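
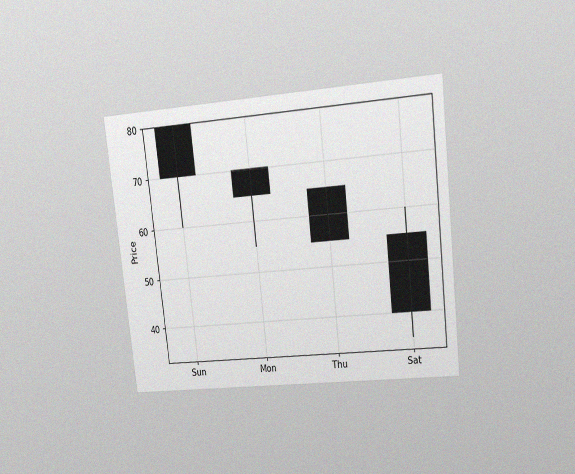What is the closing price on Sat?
The chart is tilted about 6° counter-clockwise and viewed at a slight angle, with some photo noise. The Sat candle closes at 40.

40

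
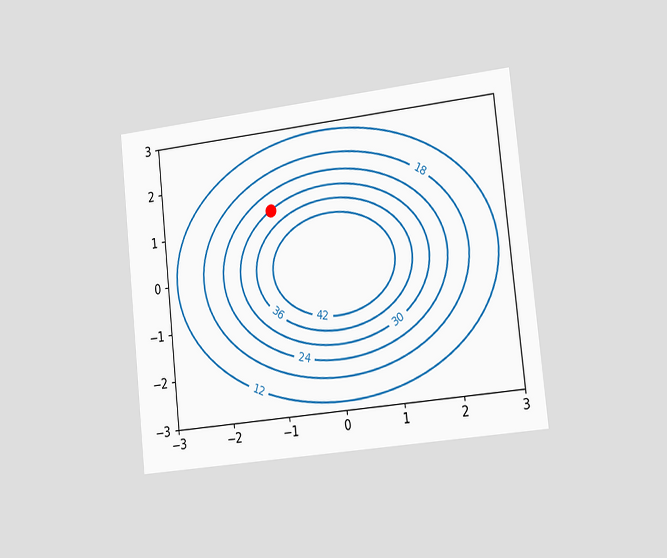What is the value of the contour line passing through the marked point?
30

The chart is tilted about 6° counter-clockwise and viewed slightly from the right. The marked point sits on the contour labelled 30.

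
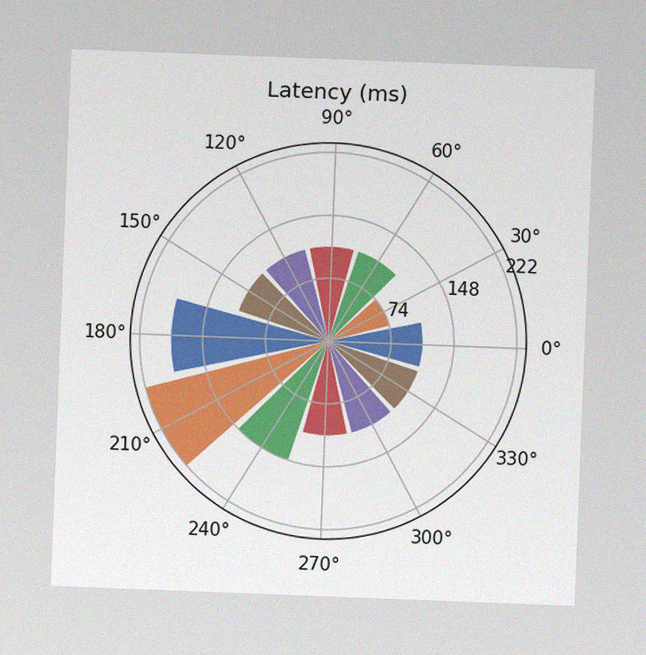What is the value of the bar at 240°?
148ms

The chart is tilted about 2° clockwise, with some photo noise. The bar at 240° reaches 148ms on the radial axis.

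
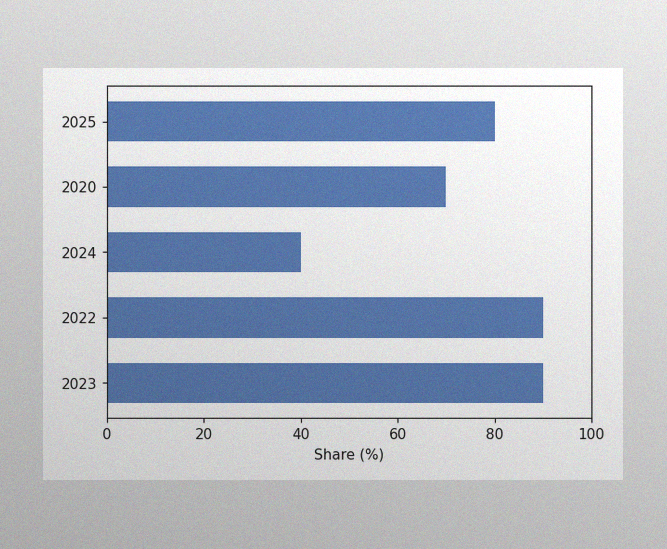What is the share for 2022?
90%

The image has some photo noise and uneven lighting. Reading along the chart's x-axis, the 2022 bar reaches 90%.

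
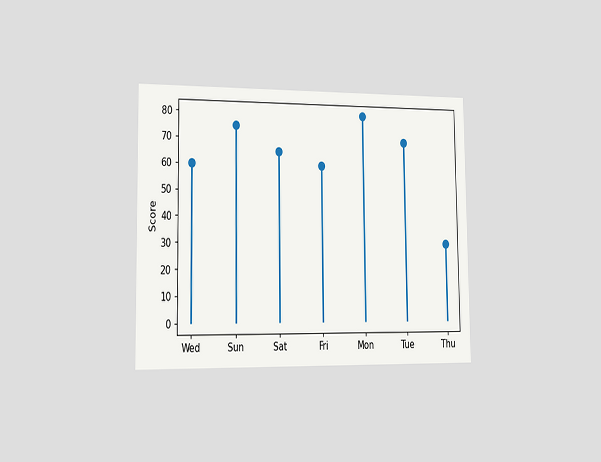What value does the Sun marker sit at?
75

The chart is viewed slightly from the left. The Sun marker sits at 75.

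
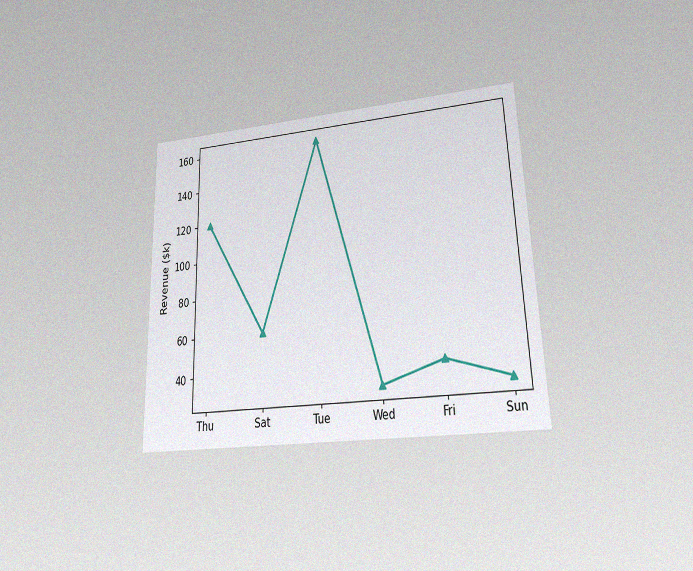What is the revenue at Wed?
The chart is viewed at a slight angle, with some photo noise. At Wed, the line is at $30k.

$30k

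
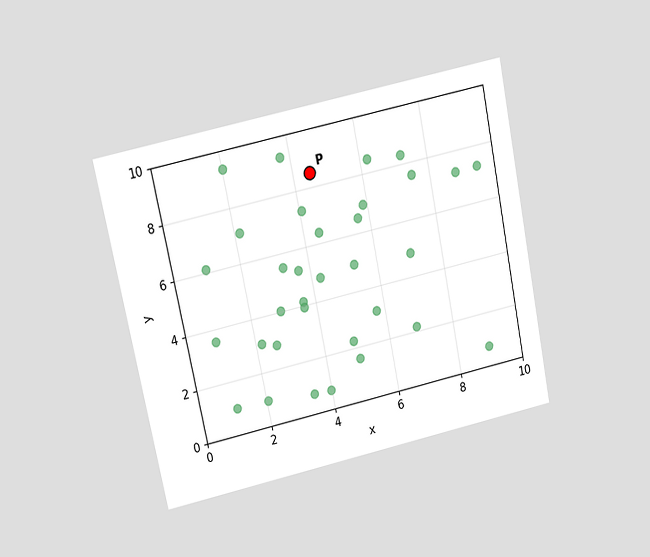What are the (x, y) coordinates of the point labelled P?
The chart is tilted about 12° counter-clockwise and viewed at a slight angle. Following the gridlines from P to each axis, P sits at (4.5, 8.5).

(4.5, 8.5)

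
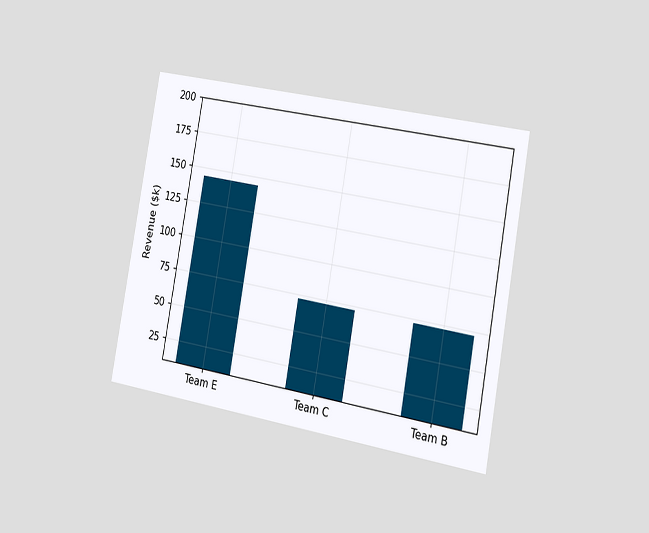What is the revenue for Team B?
$72k

The chart is tilted about 10° clockwise and viewed slightly from the right. Reading along the chart's y-axis, the Team B bar reaches $72k.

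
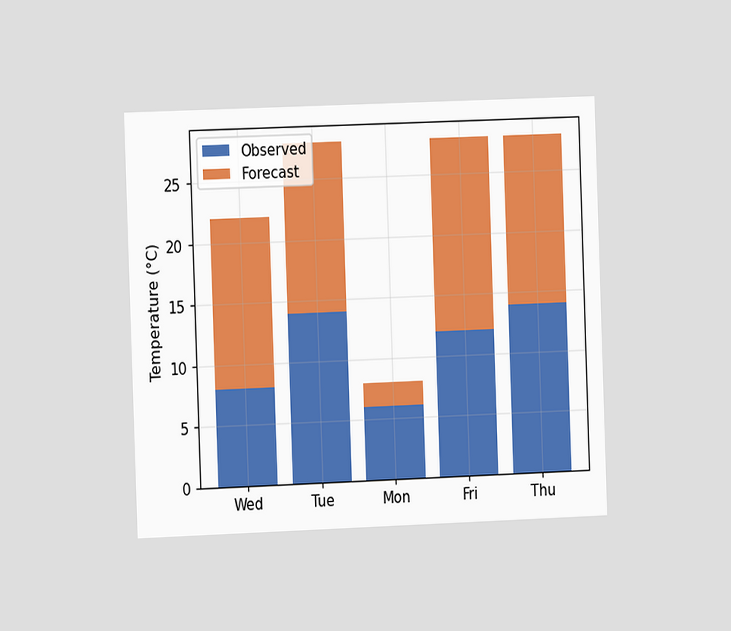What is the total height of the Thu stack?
The chart is tilted about 2° counter-clockwise and viewed slightly from the left. The Thu stack's top reaches 28°C on the y-axis.

28°C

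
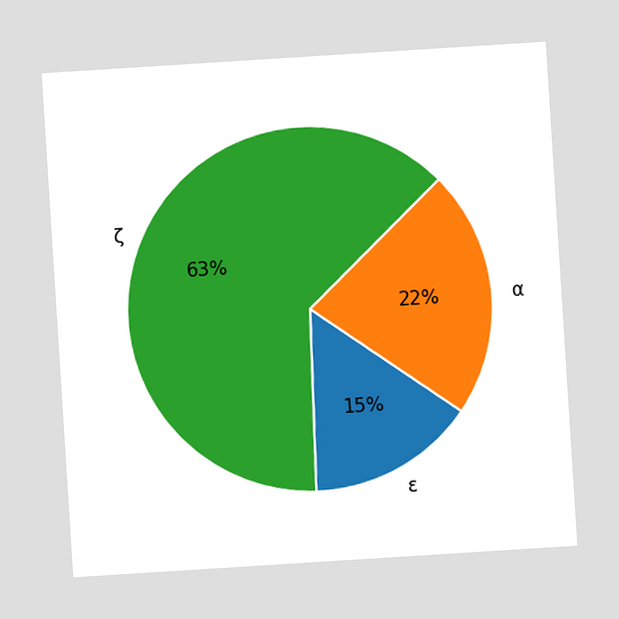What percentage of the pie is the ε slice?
15%

The chart is tilted about 4° counter-clockwise. The ε slice takes up 15% of the pie.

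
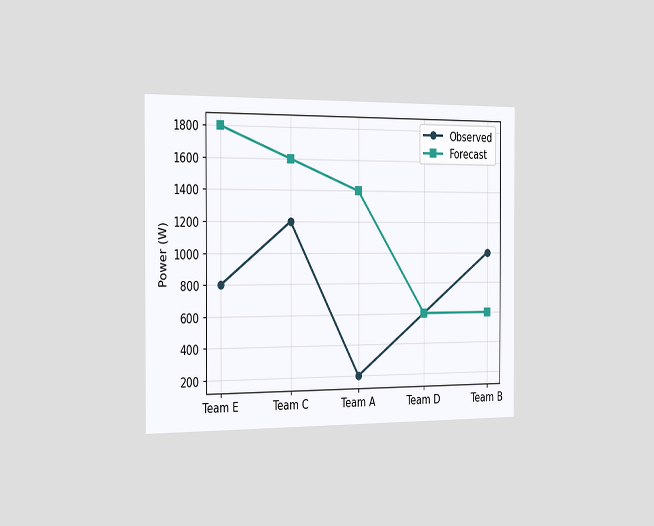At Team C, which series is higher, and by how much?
The chart is viewed slightly from the left. At Team C, Forecast sits above the other line by 400W.

Forecast, by 400W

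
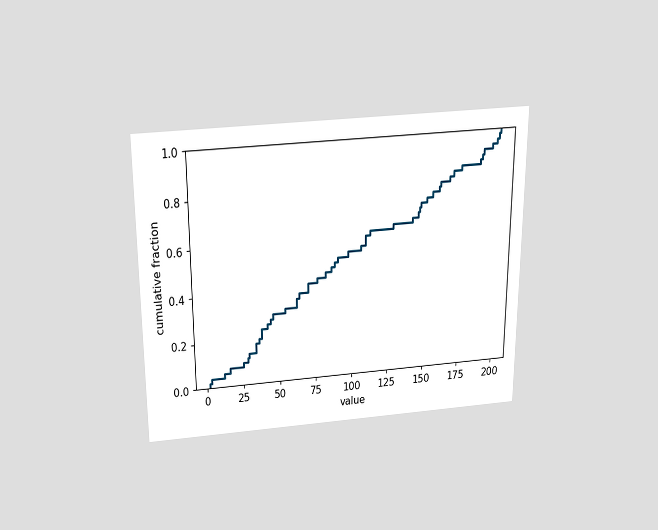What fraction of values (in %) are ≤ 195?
94%

The chart is viewed slightly from above. At x=195 the ECDF step is at 94%.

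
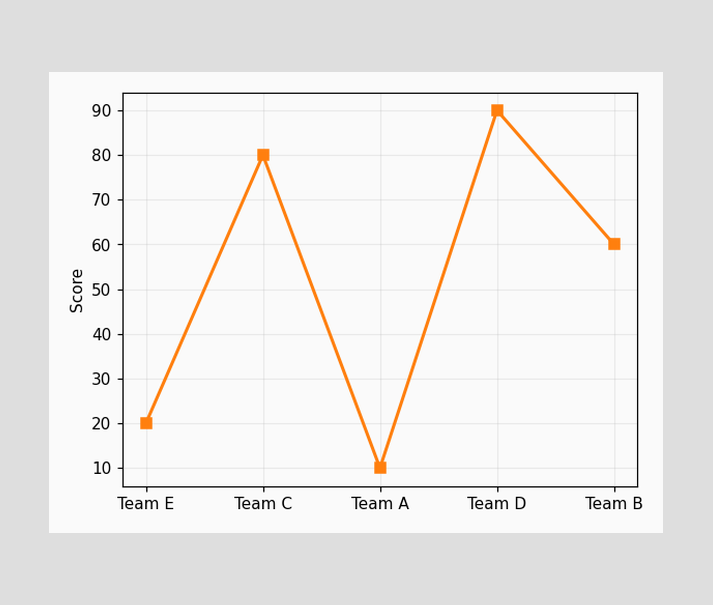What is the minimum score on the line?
The lowest point is at Team A, and reading across to the y-axis gives 10.

10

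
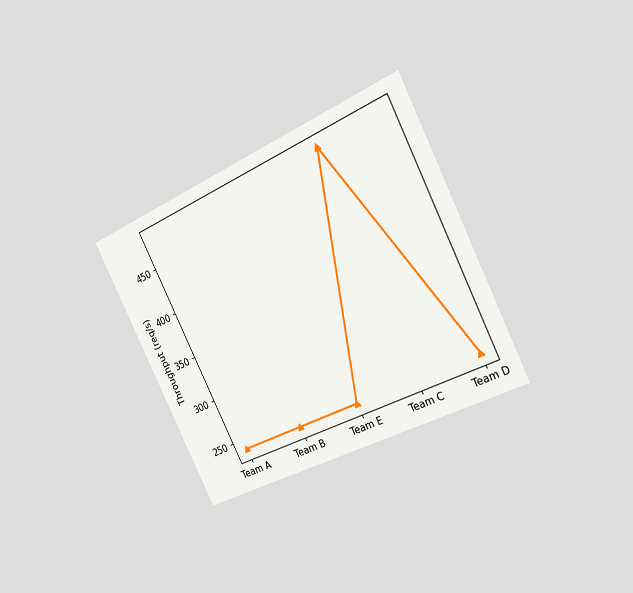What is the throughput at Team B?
240req/s

The chart is tilted about 27° counter-clockwise and viewed slightly from the right. At Team B, the line is at 240req/s.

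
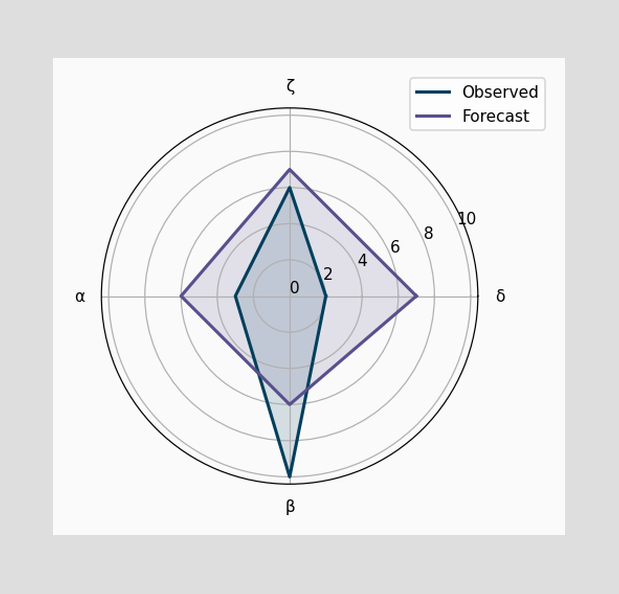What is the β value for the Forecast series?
6

On the β axis, Forecast reaches 6.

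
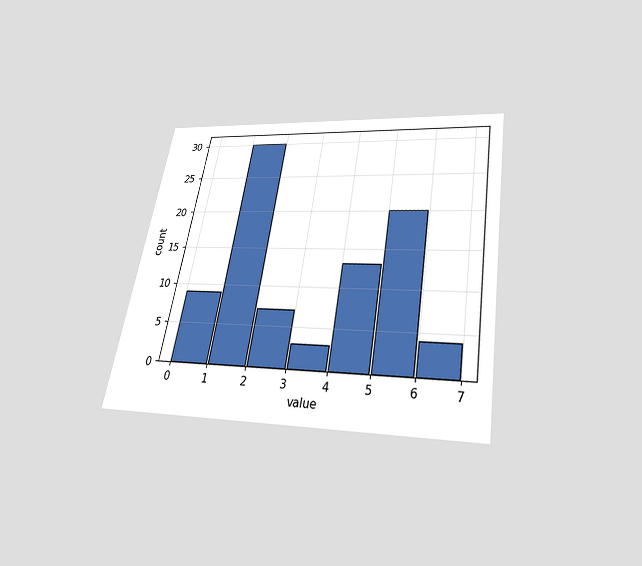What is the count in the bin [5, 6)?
20

The chart is tilted about 10° clockwise and viewed slightly from below. The [5, 6) bin has height 20.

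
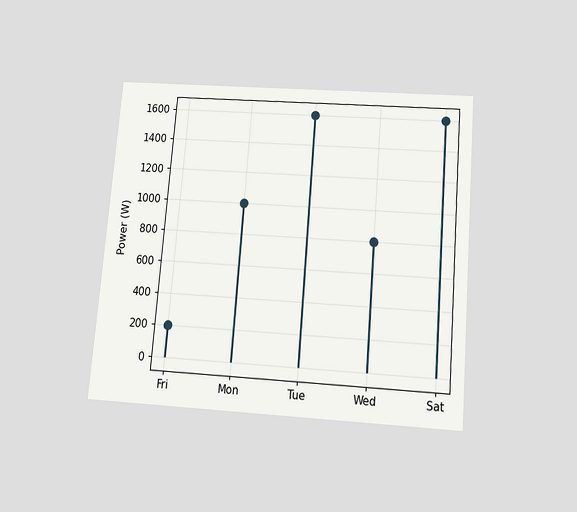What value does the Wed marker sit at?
800W

The chart is tilted about 5° clockwise and viewed slightly from below. The Wed marker sits at 800W.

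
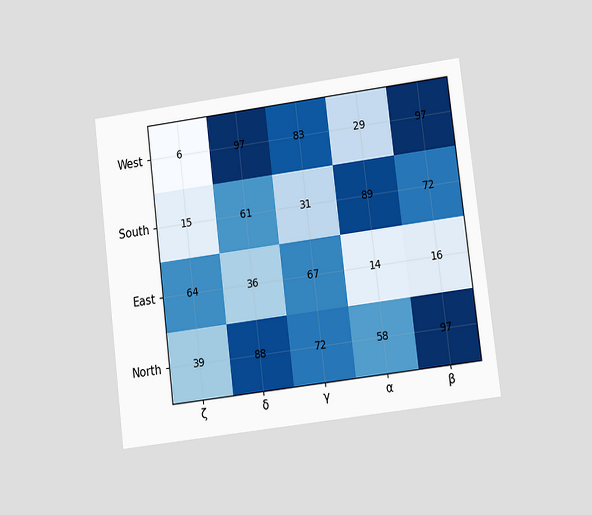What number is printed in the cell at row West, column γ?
83

The chart is tilted about 7° counter-clockwise and viewed at a slight angle. The (West, γ) cell reads 83.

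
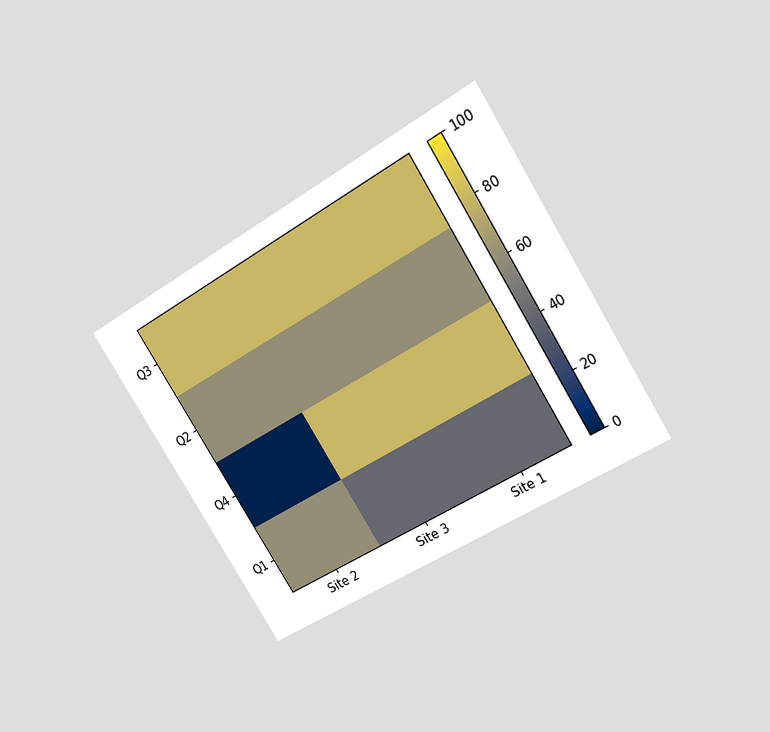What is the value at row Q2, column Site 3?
60

The chart is tilted about 32° counter-clockwise and viewed at a slight angle. Matching cell (Q2, Site 3) against the colorbar gives 60.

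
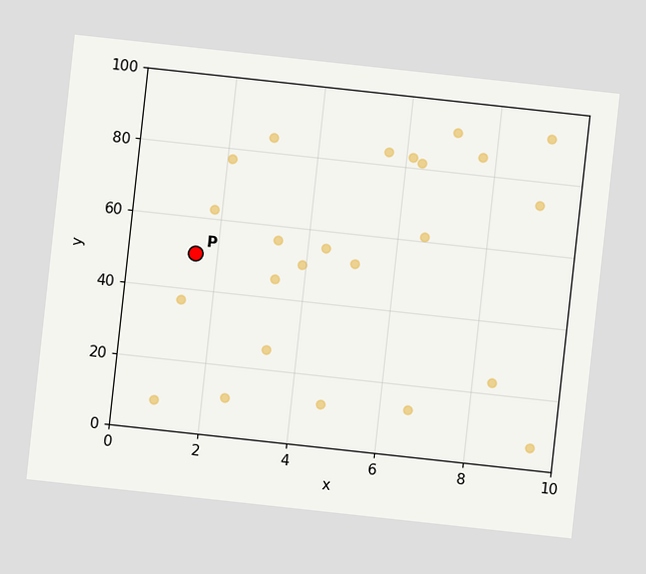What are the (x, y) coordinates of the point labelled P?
The chart is tilted about 6° clockwise. Following the gridlines from P to each axis, P sits at (1.5, 50).

(1.5, 50)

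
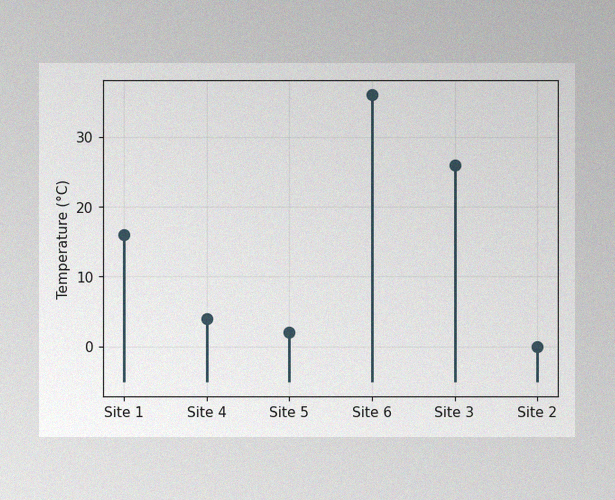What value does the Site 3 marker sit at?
The image has some photo noise and uneven lighting. The Site 3 marker sits at 26°C.

26°C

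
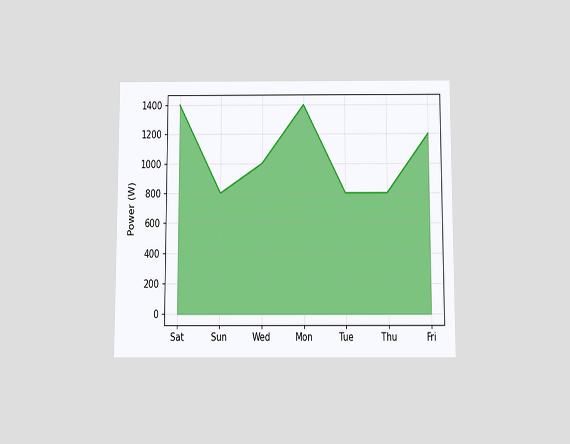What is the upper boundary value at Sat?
The chart is viewed slightly from below. At Sat the upper boundary is at 1400W.

1400W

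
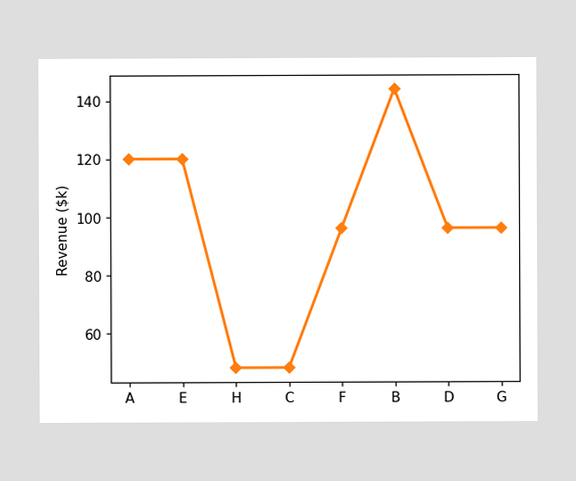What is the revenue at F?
$96k

At F, the line is at $96k.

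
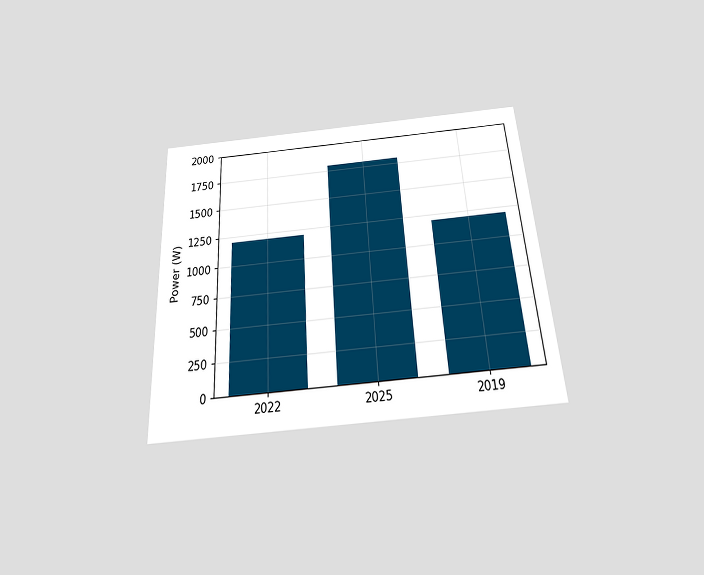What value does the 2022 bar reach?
1200W

The chart is tilted about 3° counter-clockwise and viewed slightly from below. Reading along the chart's y-axis, the 2022 bar reaches 1200W.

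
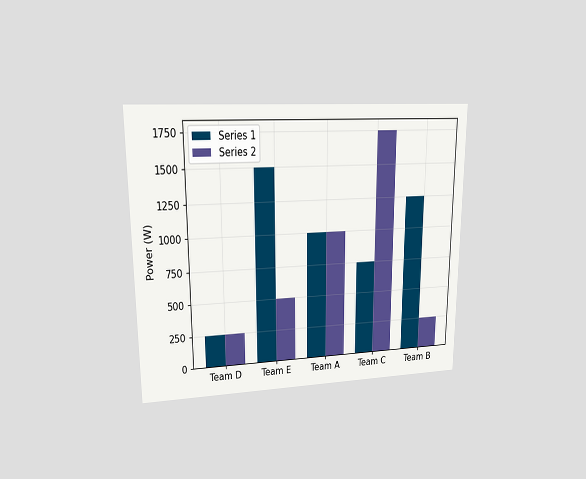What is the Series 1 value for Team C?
750W

The chart is viewed at a slight angle. The Series 1 bar at Team C reaches 750W on the y-axis.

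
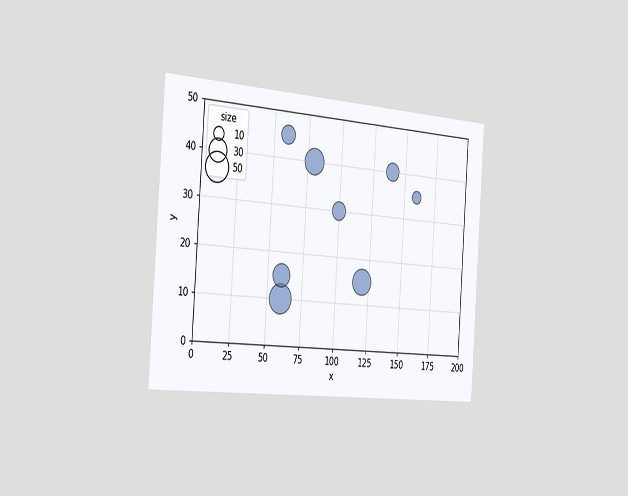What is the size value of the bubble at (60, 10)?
50

The chart is tilted about 4° clockwise and viewed slightly from the left. Matching the bubble at (60, 10) against the size legend gives 50.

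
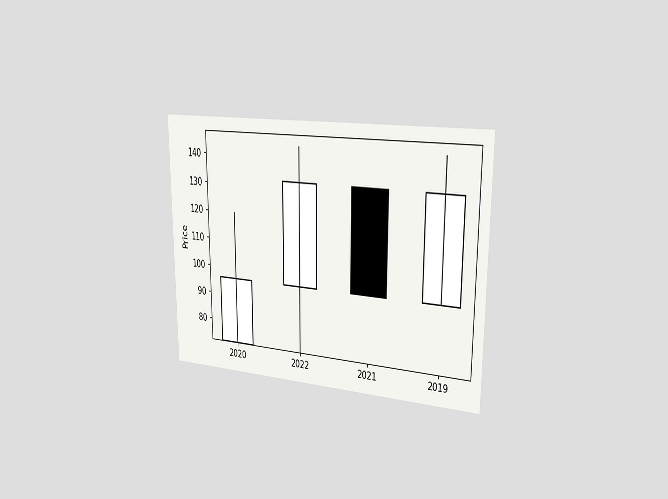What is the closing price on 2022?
132

The chart is viewed slightly from the right. The 2022 candle closes at 132.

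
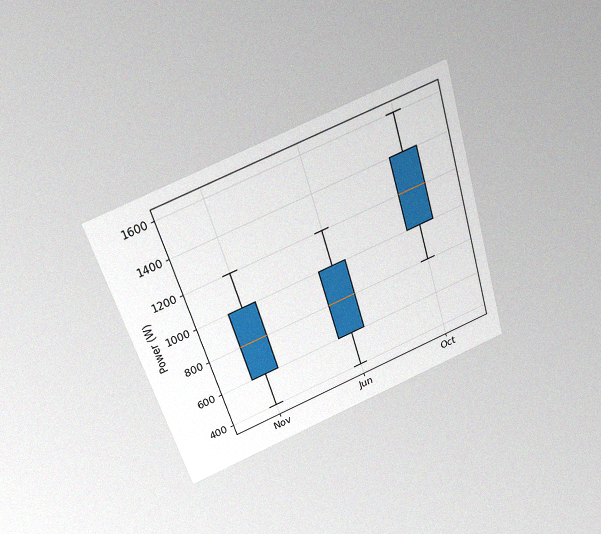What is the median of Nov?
The chart is tilted about 17° counter-clockwise and viewed slightly from above, with some photo noise. The median line in the Nov box sits at 800W.

800W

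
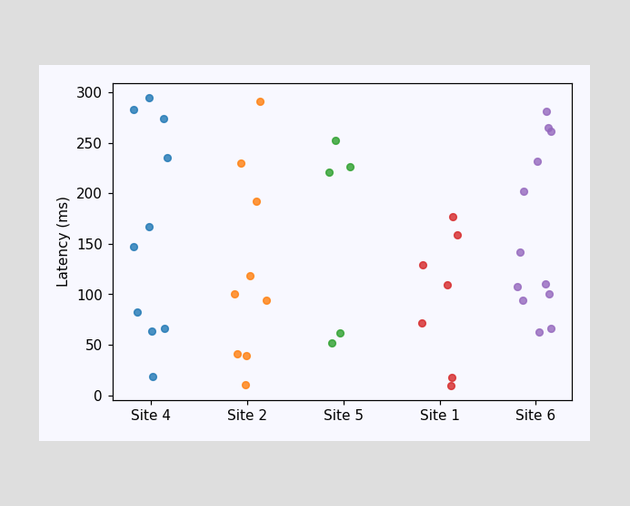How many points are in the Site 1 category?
Counting the markers in the Site 1 column gives 7.

7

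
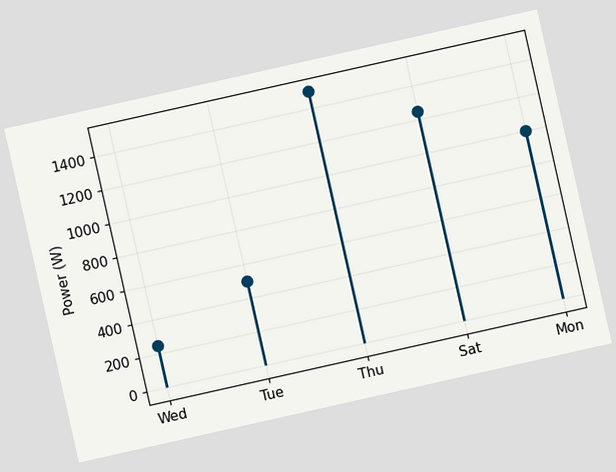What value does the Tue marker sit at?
The chart is tilted about 13° counter-clockwise. The Tue marker sits at 500W.

500W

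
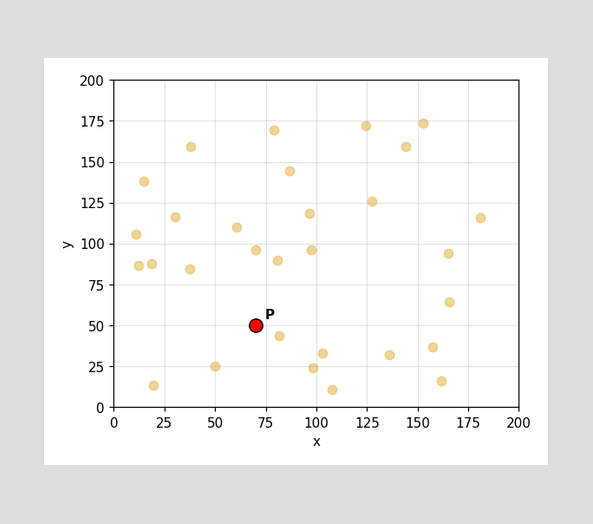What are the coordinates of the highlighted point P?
(70, 50)

Following the gridlines from P to each axis, P sits at (70, 50).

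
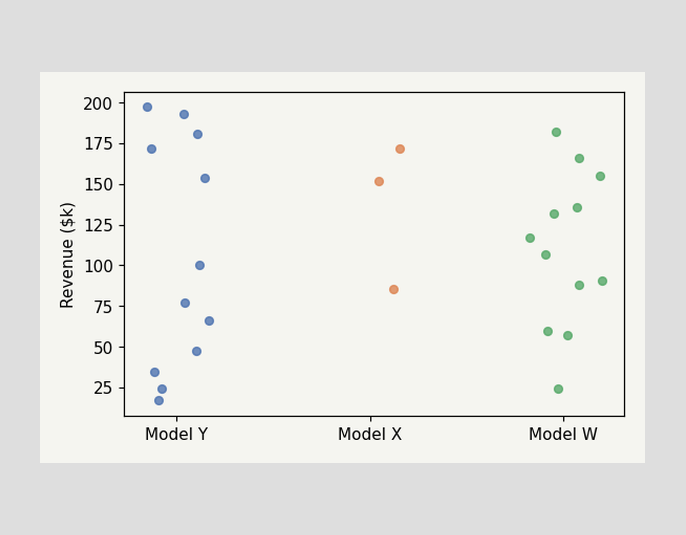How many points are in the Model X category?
3

Counting the markers in the Model X column gives 3.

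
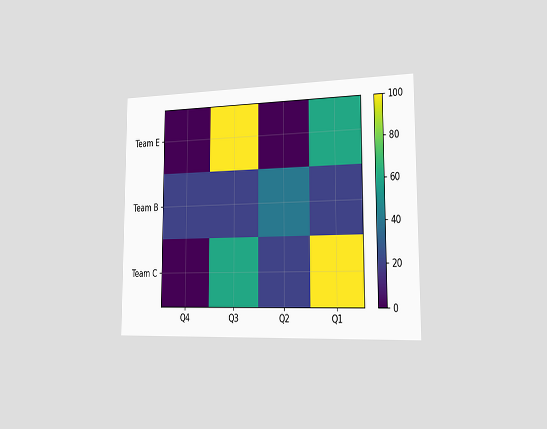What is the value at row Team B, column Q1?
The chart is viewed slightly from the right. Matching cell (Team B, Q1) against the colorbar gives 20.

20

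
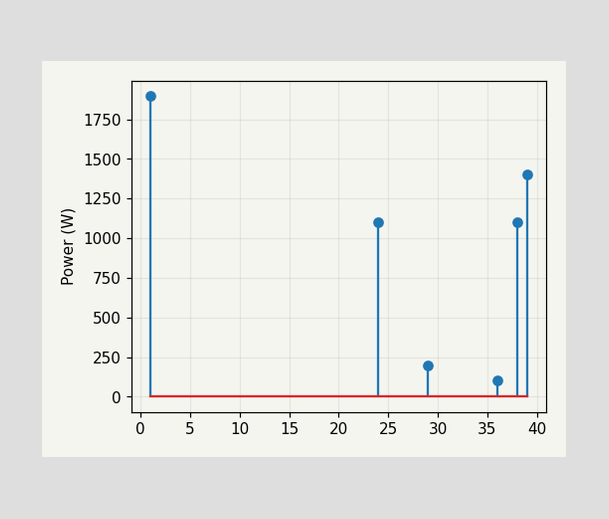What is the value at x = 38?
1100W

The stem at x=38 reaches 1100W.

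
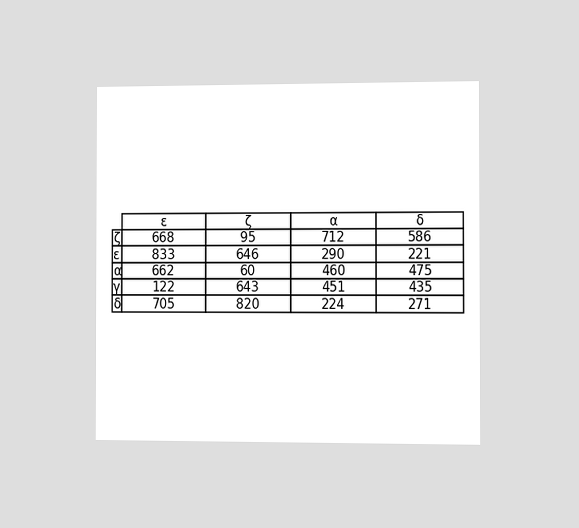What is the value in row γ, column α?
451

The chart is viewed slightly from the right. The (γ, α) cell reads 451.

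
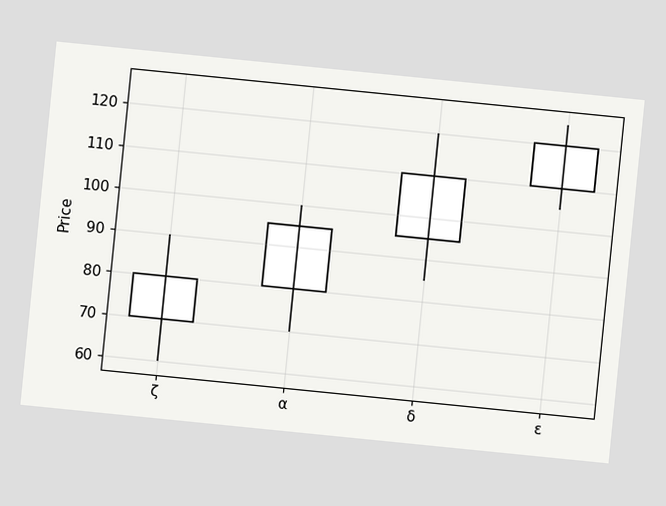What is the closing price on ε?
120

The chart is tilted about 6° clockwise. The ε candle closes at 120.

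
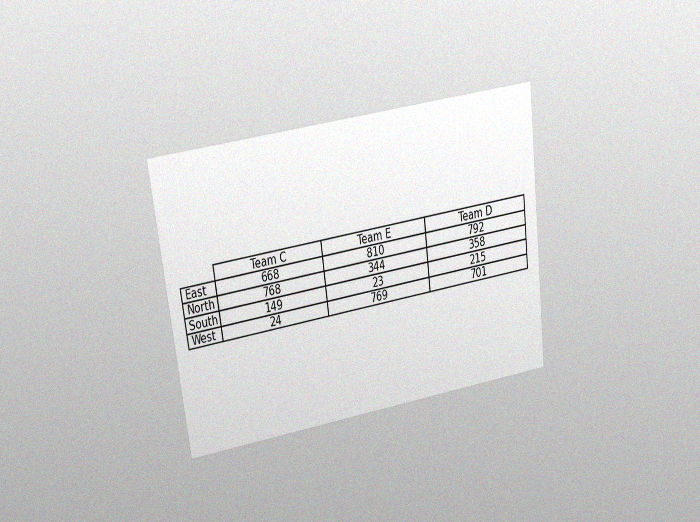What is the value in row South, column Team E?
23

The chart is tilted about 7° counter-clockwise and viewed at a slight angle, with some photo noise. The (South, Team E) cell reads 23.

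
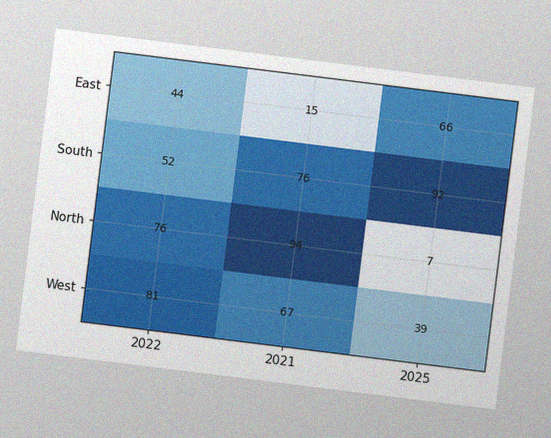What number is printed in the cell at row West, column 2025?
The chart is tilted about 7° clockwise, with some photo noise. The (West, 2025) cell reads 39.

39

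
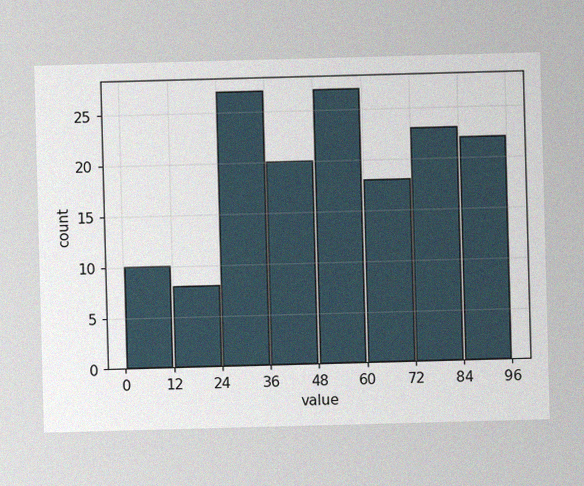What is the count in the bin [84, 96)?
22

The image has some photo noise and uneven lighting. The [84, 96) bin has height 22.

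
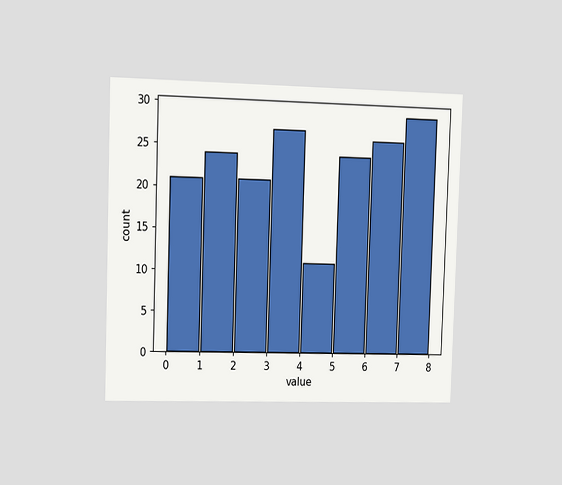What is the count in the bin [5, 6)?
24

The chart is viewed slightly from the left. The [5, 6) bin has height 24.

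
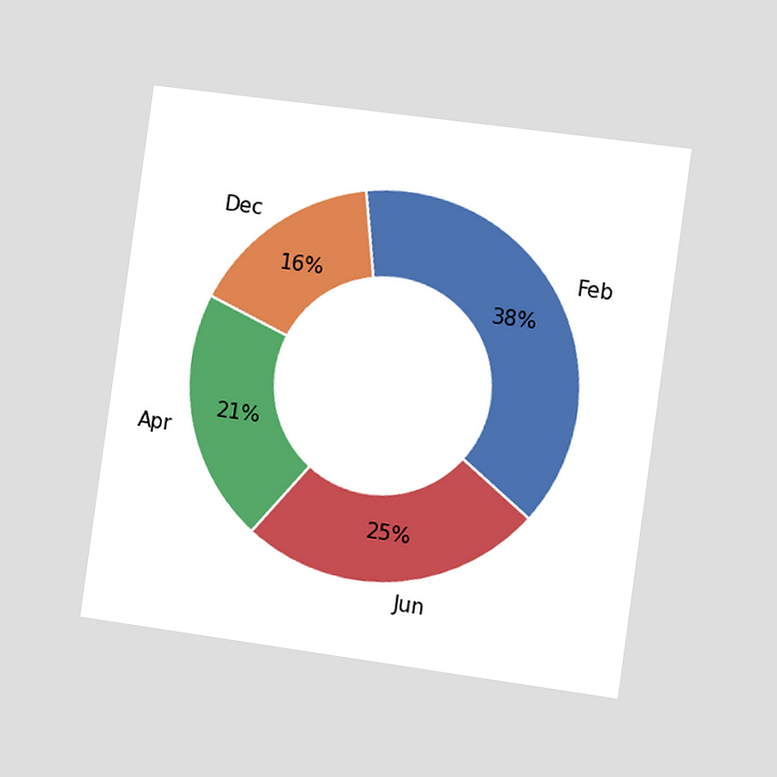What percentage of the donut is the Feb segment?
The chart is tilted about 8° clockwise and viewed slightly from the right. The Feb segment takes up 38% of the ring.

38%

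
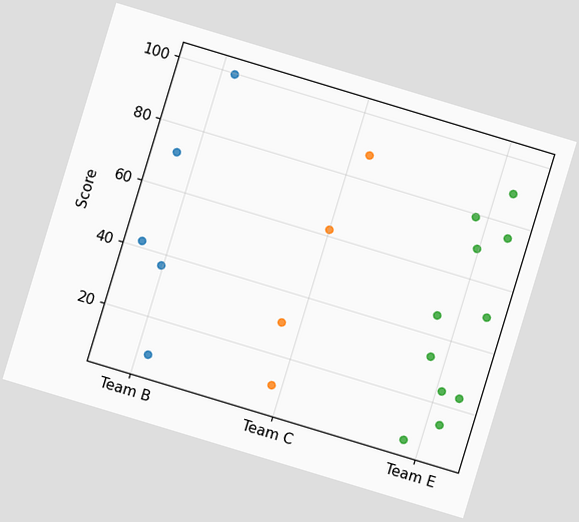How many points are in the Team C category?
The chart is tilted about 17° clockwise. Counting the markers in the Team C column gives 4.

4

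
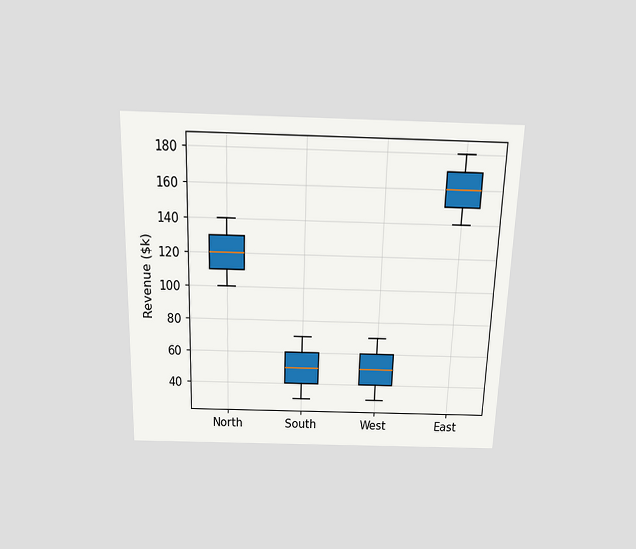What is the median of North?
$120k

The chart is viewed slightly from above. The median line in the North box sits at $120k.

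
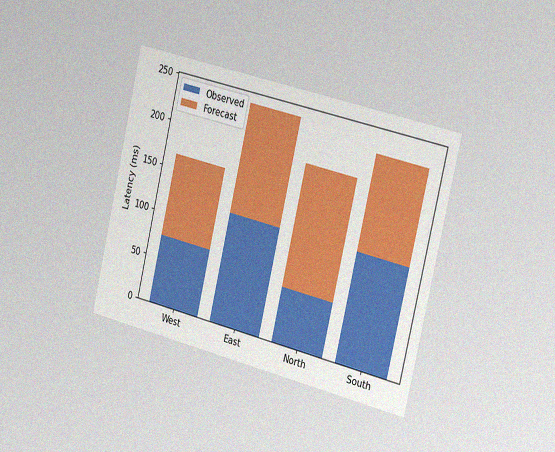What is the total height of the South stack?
225ms

The chart is tilted about 13° clockwise and viewed slightly from the right, with some photo noise. The South stack's top reaches 225ms on the y-axis.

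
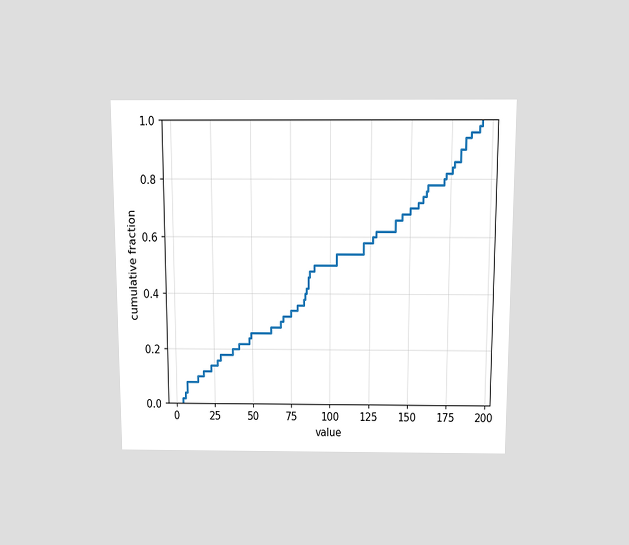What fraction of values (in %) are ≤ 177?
86%

The chart is viewed slightly from above. At x=177 the ECDF step is at 86%.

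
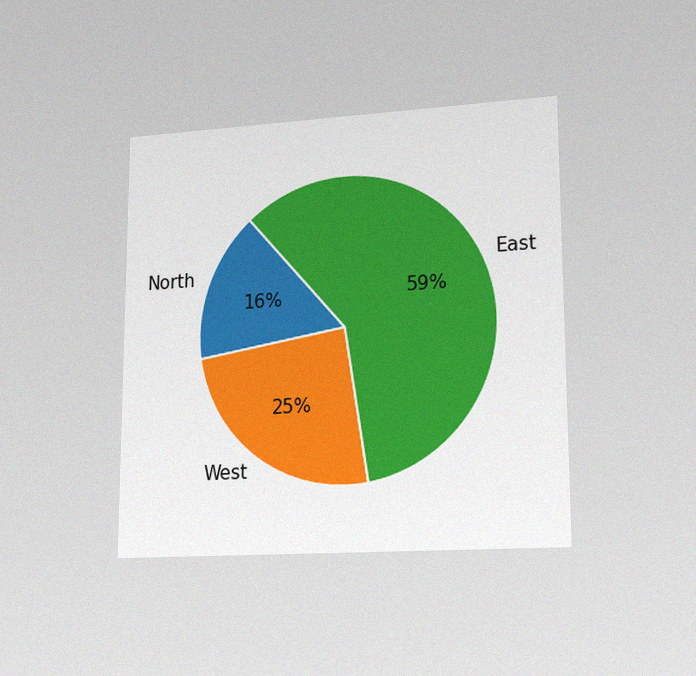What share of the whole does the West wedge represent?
The chart is viewed slightly from the right, with some photo noise. The West slice takes up 25% of the pie.

25%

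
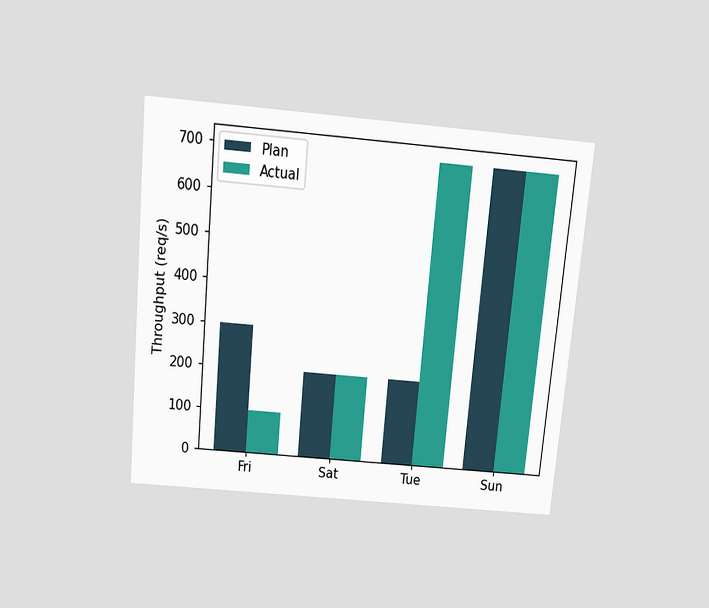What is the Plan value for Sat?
The chart is tilted about 5° clockwise and viewed slightly from above. The Plan bar at Sat reaches 200req/s on the y-axis.

200req/s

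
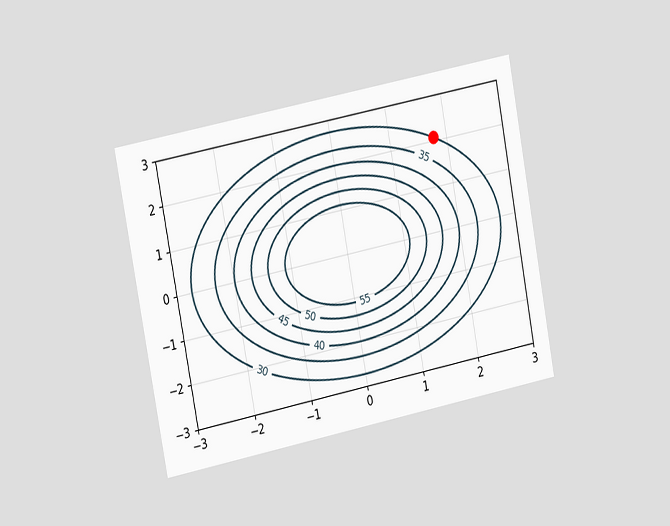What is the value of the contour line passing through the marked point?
The chart is tilted about 11° counter-clockwise and viewed slightly from the left. The marked point sits on the contour labelled 30.

30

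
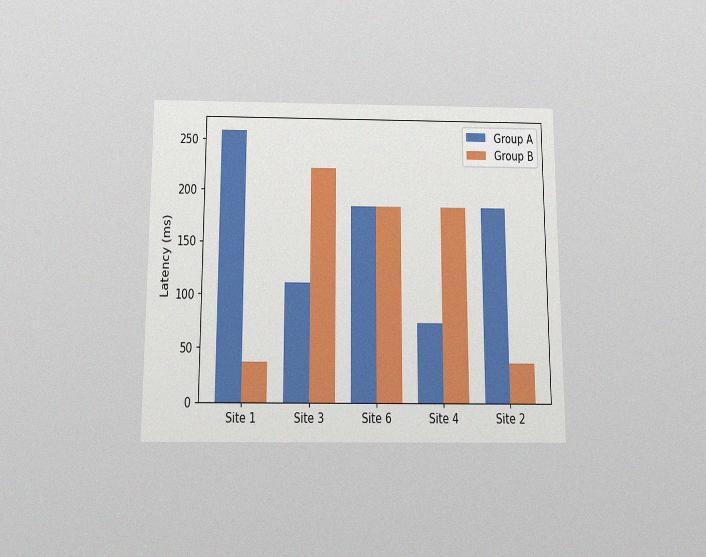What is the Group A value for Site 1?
The chart is viewed slightly from below, with some photo noise. The Group A bar at Site 1 reaches 259ms on the y-axis.

259ms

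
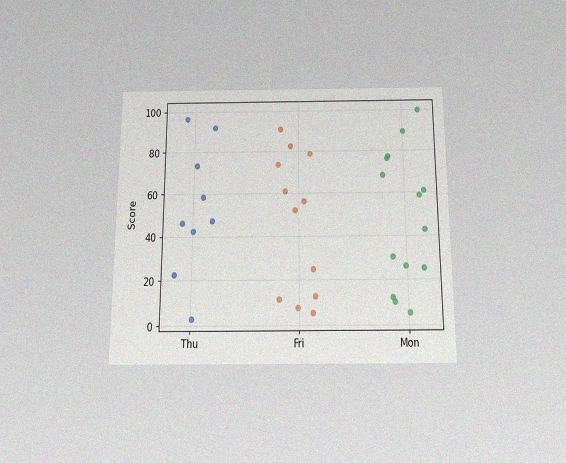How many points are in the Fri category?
12

The chart is viewed slightly from below, with some photo noise. Counting the markers in the Fri column gives 12.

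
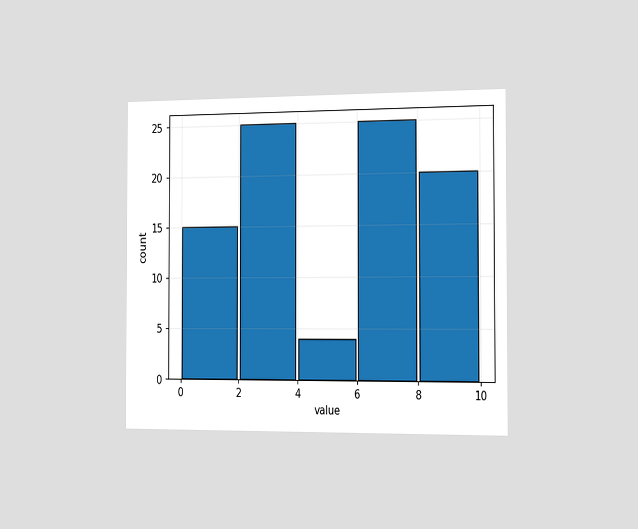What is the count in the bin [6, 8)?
25

The chart is viewed slightly from the right. The [6, 8) bin has height 25.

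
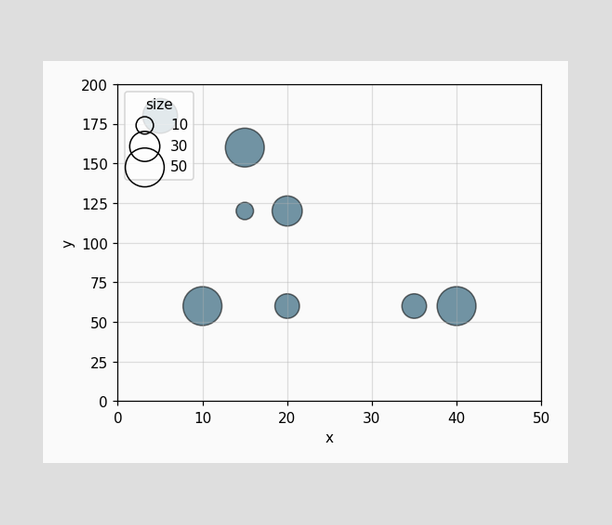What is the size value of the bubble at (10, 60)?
Matching the bubble at (10, 60) against the size legend gives 50.

50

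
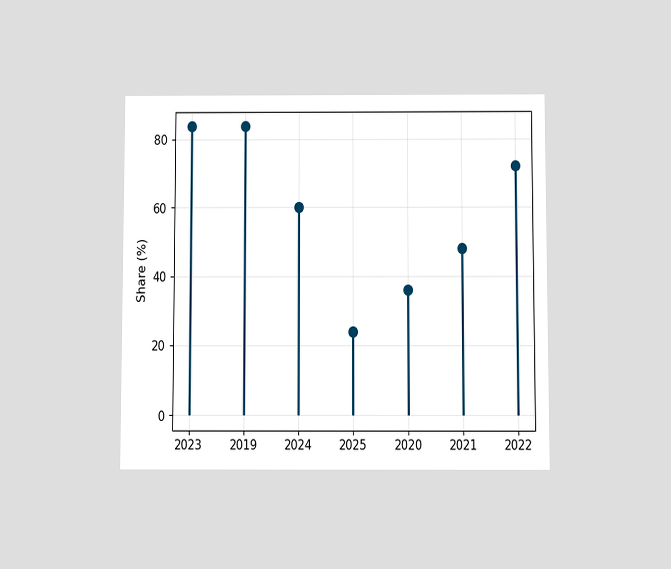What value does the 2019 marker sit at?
84%

The chart is viewed slightly from below. The 2019 marker sits at 84%.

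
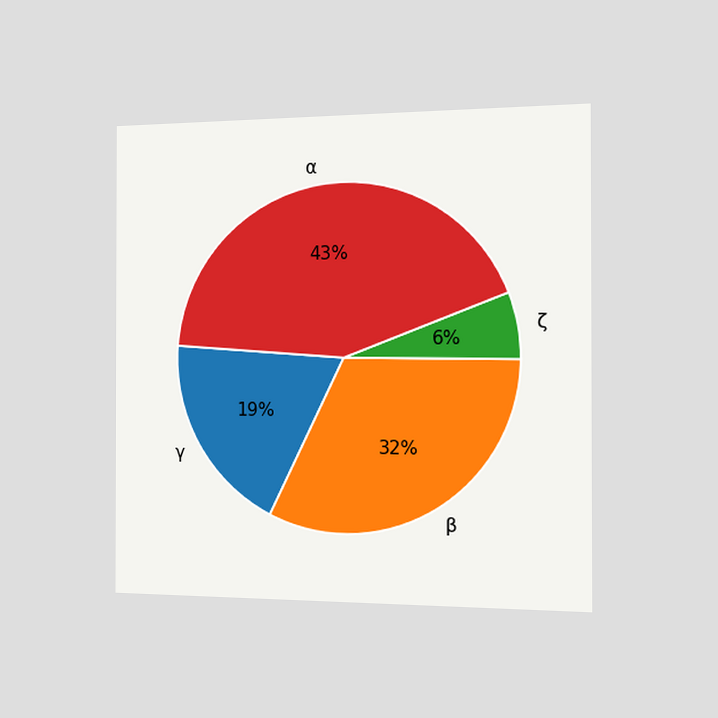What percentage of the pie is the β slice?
The chart is viewed slightly from the right. The β slice takes up 32% of the pie.

32%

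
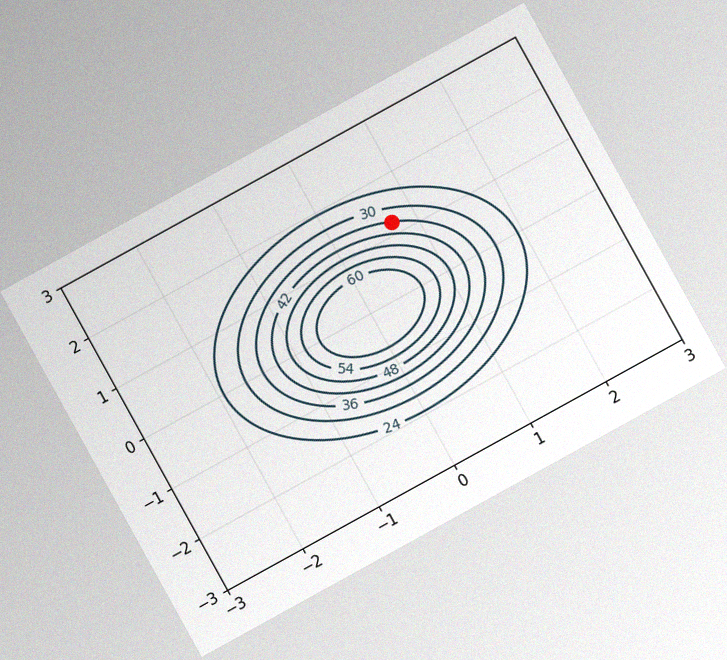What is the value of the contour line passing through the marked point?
The chart is tilted about 29° counter-clockwise, with some photo noise. The marked point sits on the contour labelled 36.

36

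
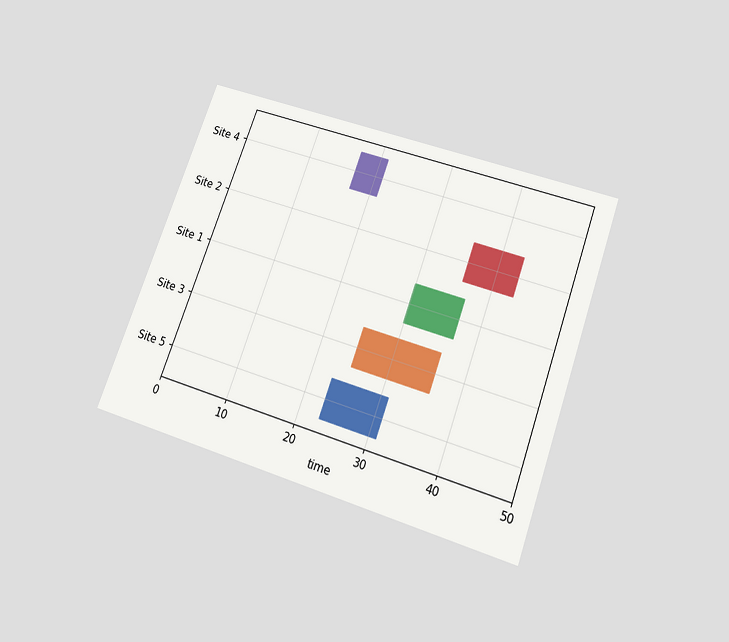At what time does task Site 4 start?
17

The chart is tilted about 20° clockwise and viewed slightly from below. The Site 4 bar begins at t=17.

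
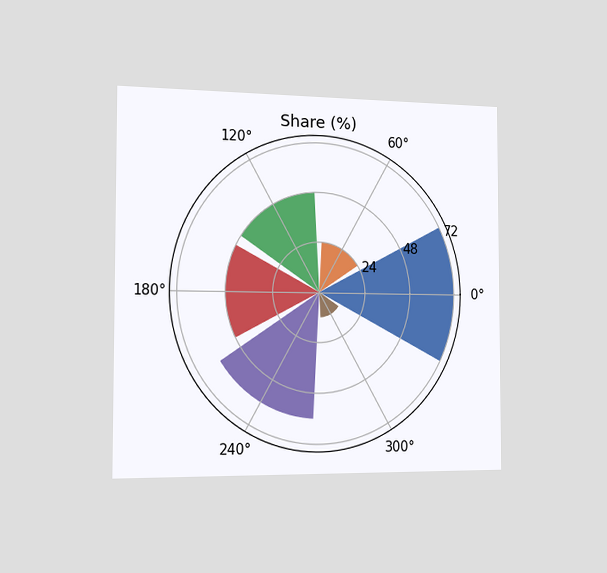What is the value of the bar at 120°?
48%

The chart is viewed slightly from the left. The bar at 120° reaches 48% on the radial axis.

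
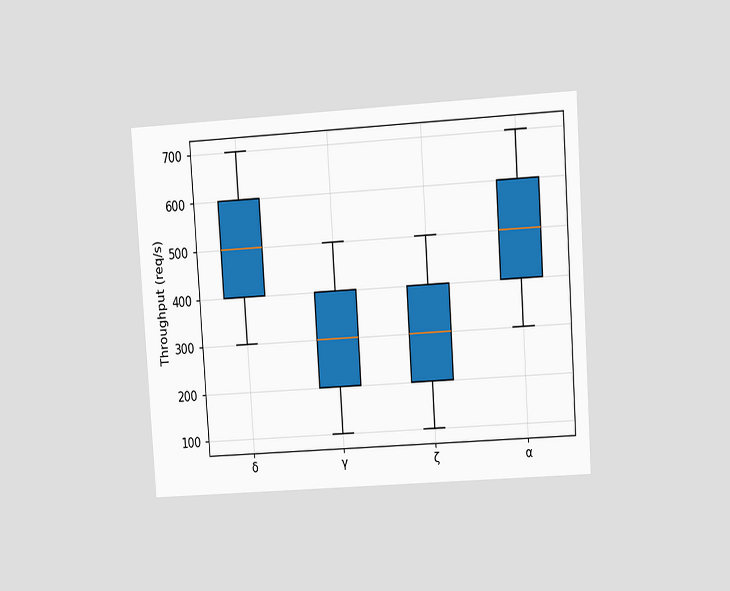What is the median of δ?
The chart is tilted about 4° counter-clockwise and viewed at a slight angle. The median line in the δ box sits at 500req/s.

500req/s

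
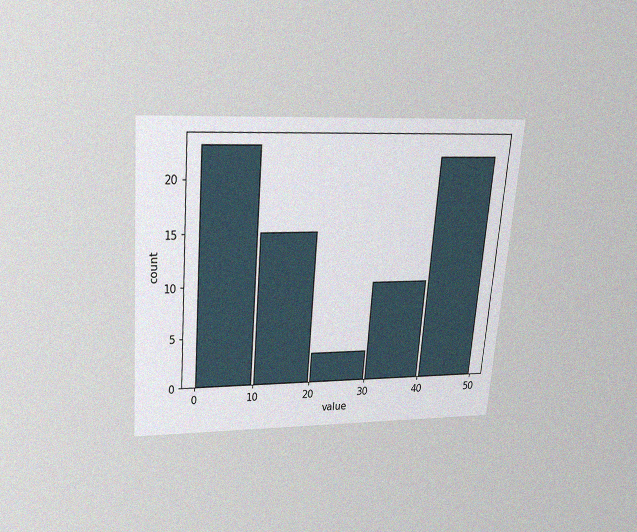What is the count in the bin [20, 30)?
3

The chart is tilted about 5° clockwise and viewed slightly from above, with some photo noise. The [20, 30) bin has height 3.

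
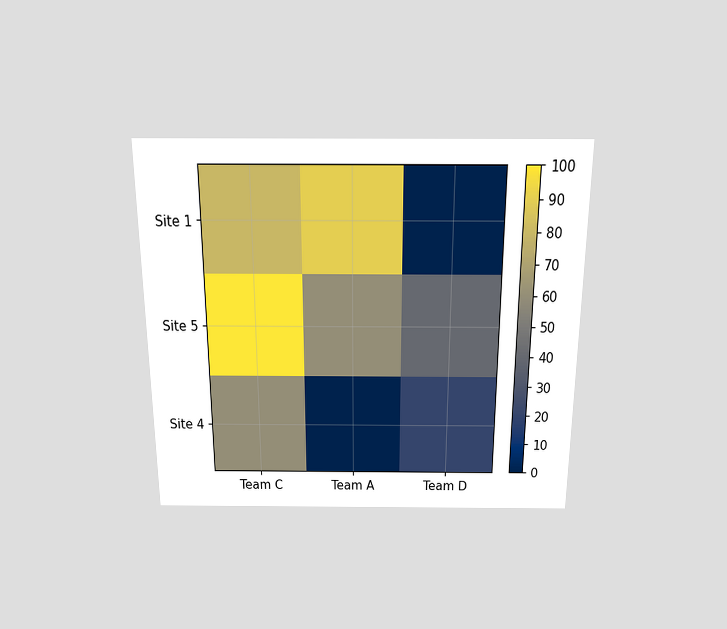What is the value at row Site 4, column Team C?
60

The chart is viewed slightly from above. Matching cell (Site 4, Team C) against the colorbar gives 60.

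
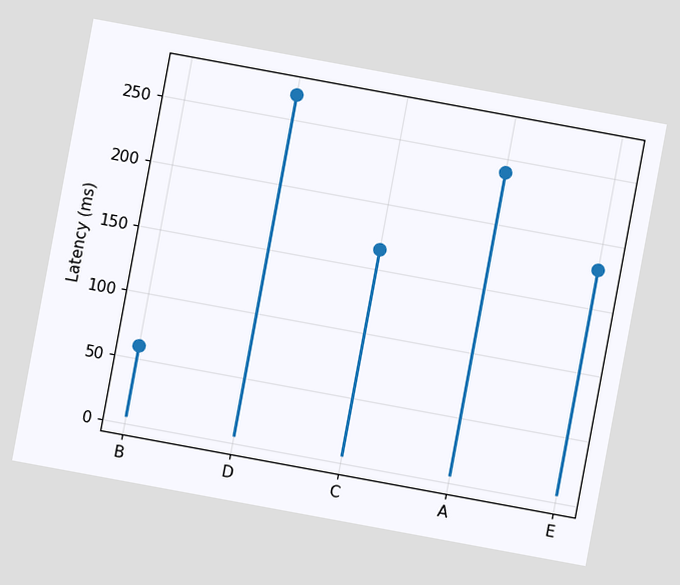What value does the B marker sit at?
The chart is tilted about 10° clockwise. The B marker sits at 60ms.

60ms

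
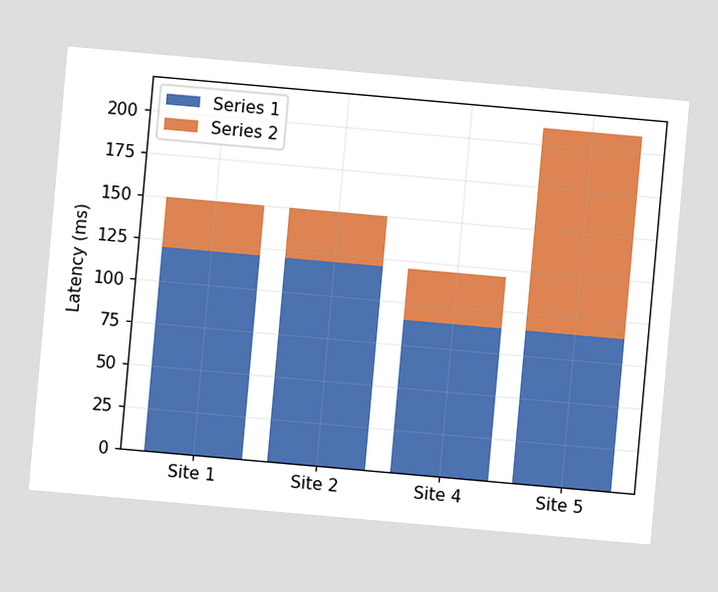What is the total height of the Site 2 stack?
150ms

The chart is tilted about 5° clockwise. The Site 2 stack's top reaches 150ms on the y-axis.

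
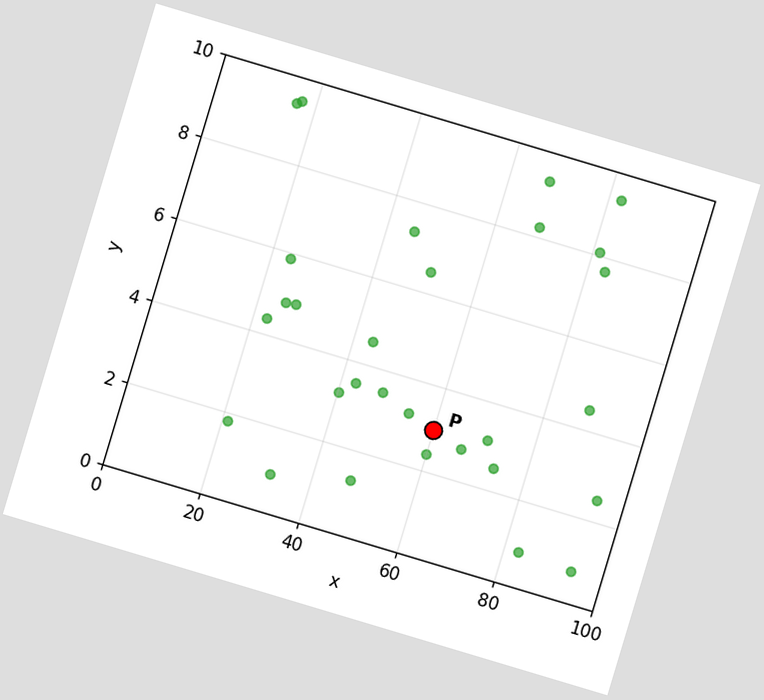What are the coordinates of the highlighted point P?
(60, 3)

The chart is tilted about 17° clockwise. Following the gridlines from P to each axis, P sits at (60, 3).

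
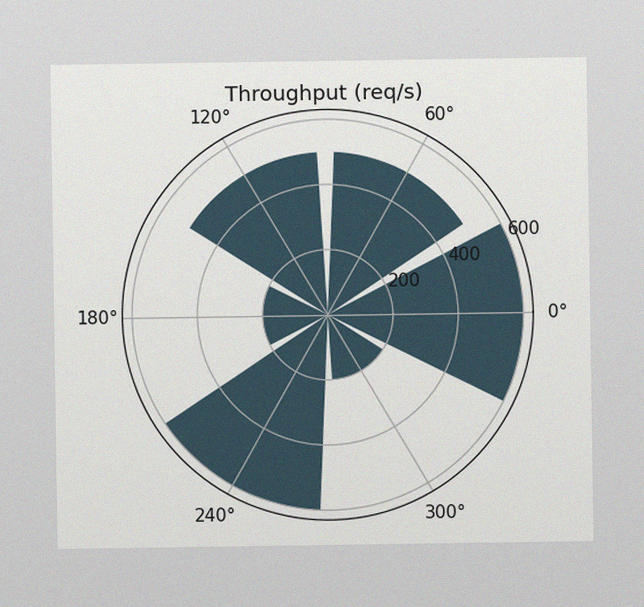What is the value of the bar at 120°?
500req/s

The image has some photo noise and uneven lighting. The bar at 120° reaches 500req/s on the radial axis.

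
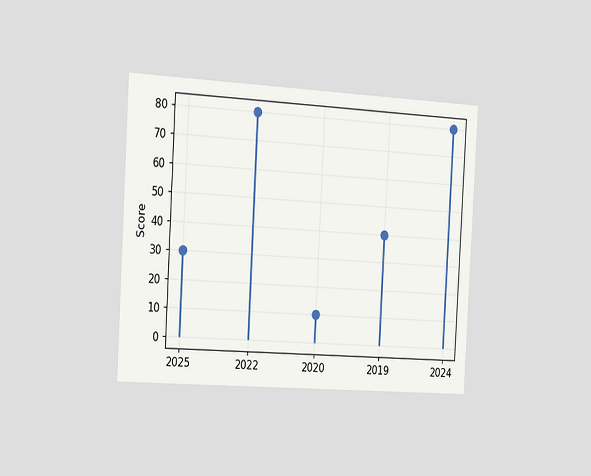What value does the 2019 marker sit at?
The chart is tilted about 3° clockwise and viewed slightly from the left. The 2019 marker sits at 40.

40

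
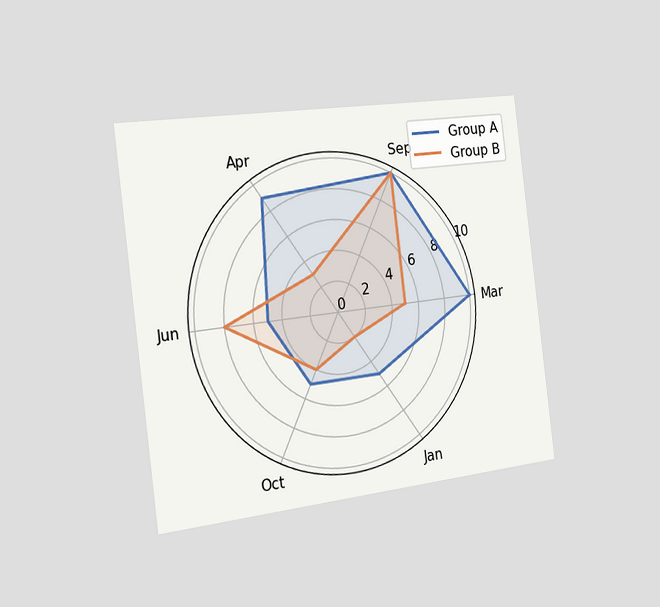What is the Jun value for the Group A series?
5

The chart is tilted about 7° counter-clockwise and viewed slightly from the left. On the Jun axis, Group A reaches 5.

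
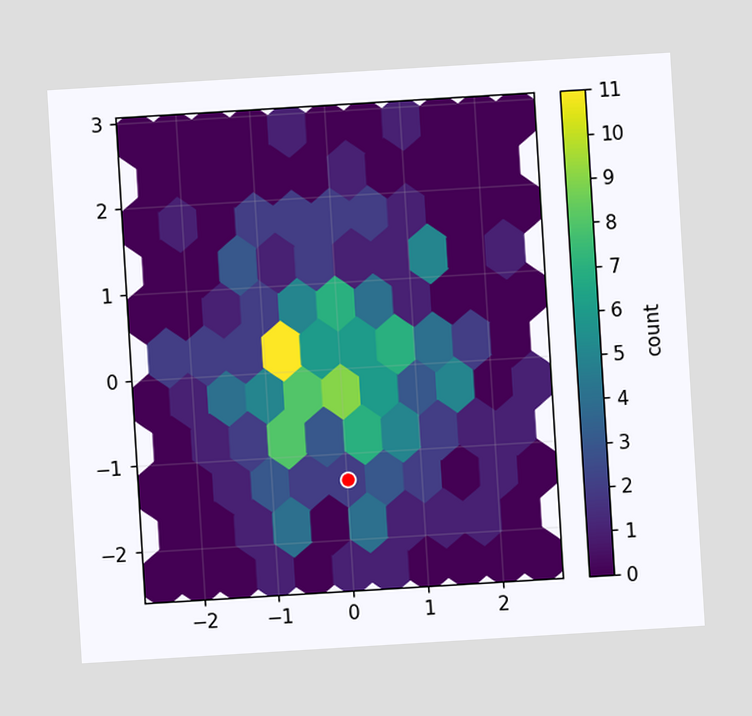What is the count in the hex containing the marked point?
2

The chart is tilted about 3° counter-clockwise. The marked hex reads 2 on the colorbar.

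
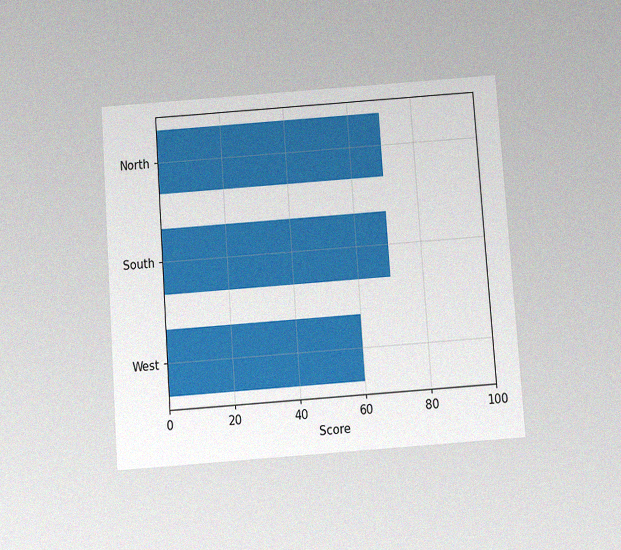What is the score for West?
The chart is tilted about 4° counter-clockwise and viewed slightly from below, with some photo noise. Reading along the chart's x-axis, the West bar reaches 60.

60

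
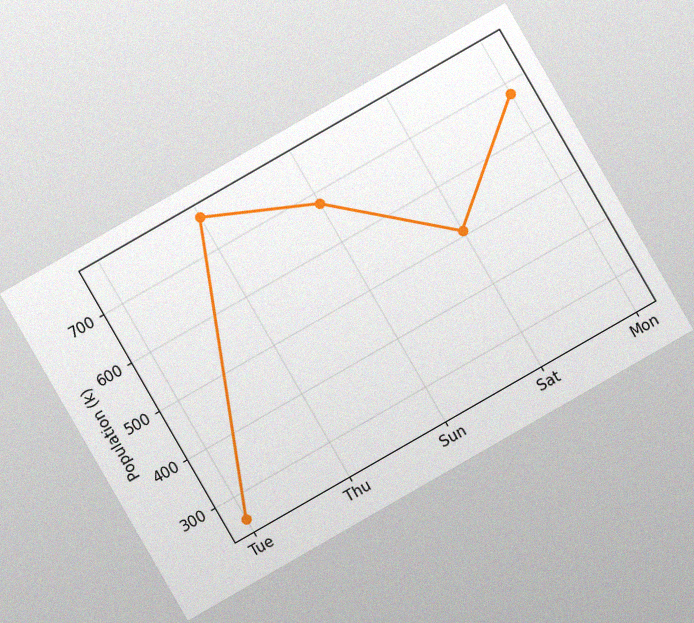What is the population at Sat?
510k

The chart is tilted about 30° counter-clockwise, with some photo noise. At Sat, the line is at 510k.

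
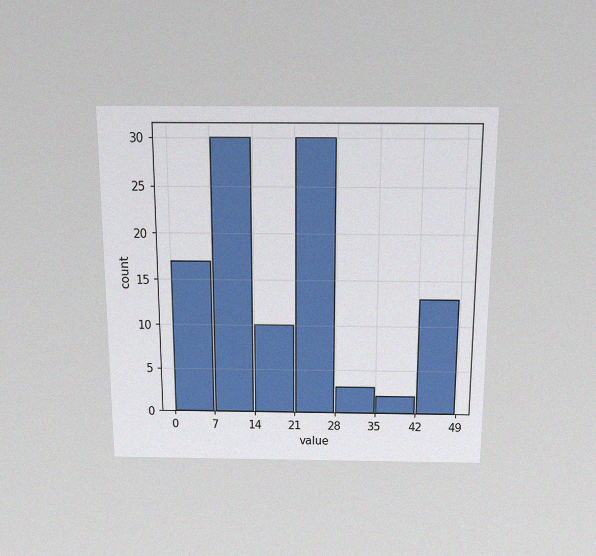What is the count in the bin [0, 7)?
17

The chart is viewed slightly from above, with some photo noise. The [0, 7) bin has height 17.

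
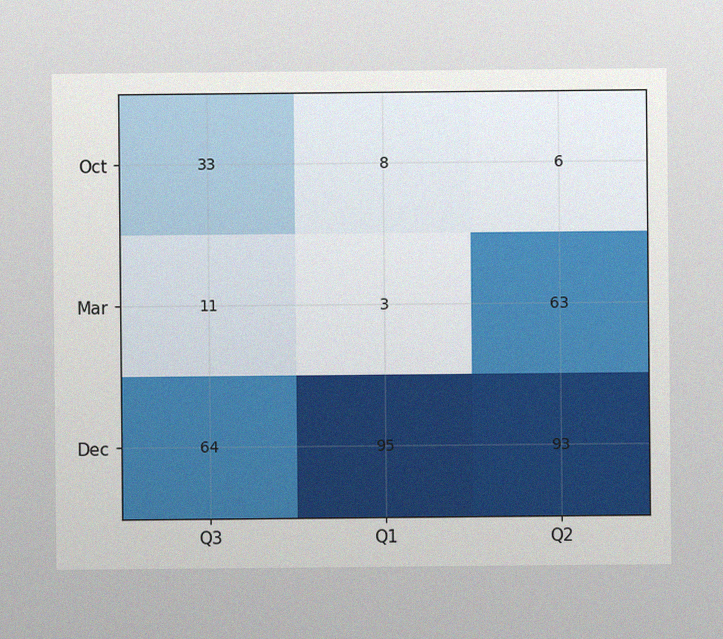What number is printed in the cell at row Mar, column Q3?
The image has some photo noise and uneven lighting. The (Mar, Q3) cell reads 11.

11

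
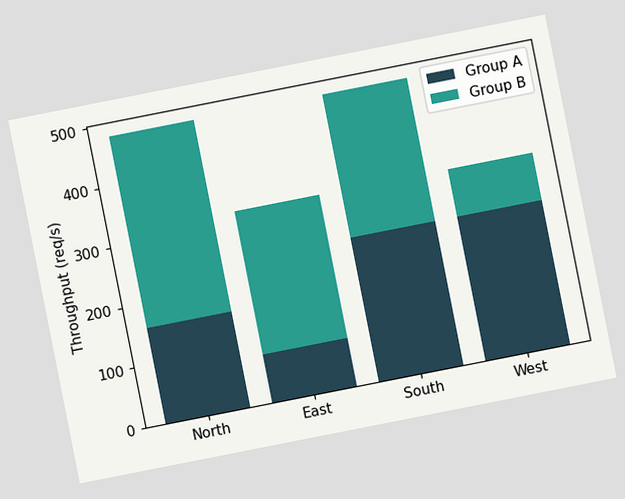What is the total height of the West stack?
320req/s

The chart is tilted about 11° counter-clockwise. The West stack's top reaches 320req/s on the y-axis.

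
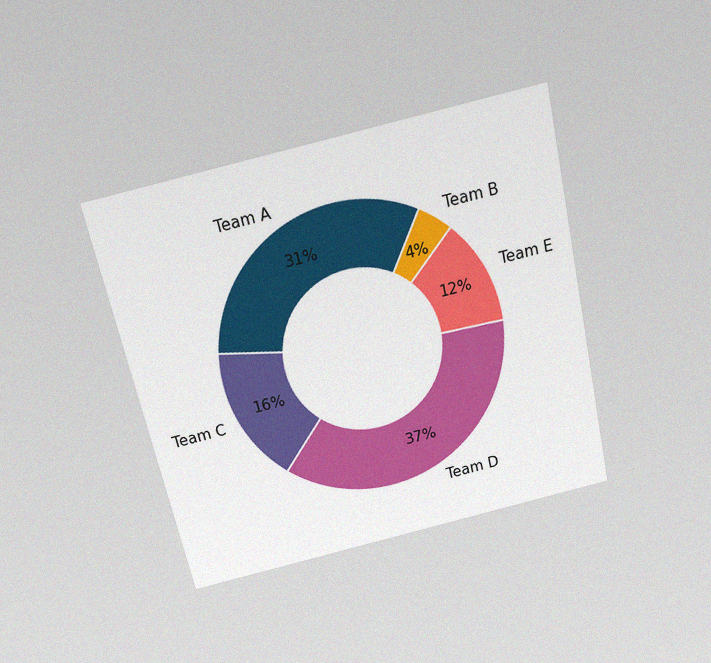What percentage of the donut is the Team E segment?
The chart is tilted about 13° counter-clockwise and viewed slightly from above, with some photo noise. The Team E segment takes up 12% of the ring.

12%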